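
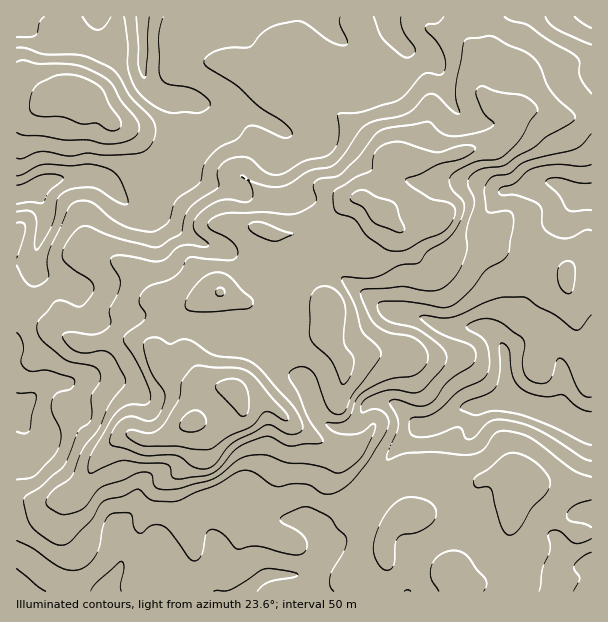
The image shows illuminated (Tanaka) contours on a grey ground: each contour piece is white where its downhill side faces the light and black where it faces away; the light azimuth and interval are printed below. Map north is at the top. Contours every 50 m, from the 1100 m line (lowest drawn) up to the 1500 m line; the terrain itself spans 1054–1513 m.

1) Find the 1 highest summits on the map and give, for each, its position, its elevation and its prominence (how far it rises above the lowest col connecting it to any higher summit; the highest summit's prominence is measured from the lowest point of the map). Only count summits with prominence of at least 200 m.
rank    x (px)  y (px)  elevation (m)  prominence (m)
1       236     389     1513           459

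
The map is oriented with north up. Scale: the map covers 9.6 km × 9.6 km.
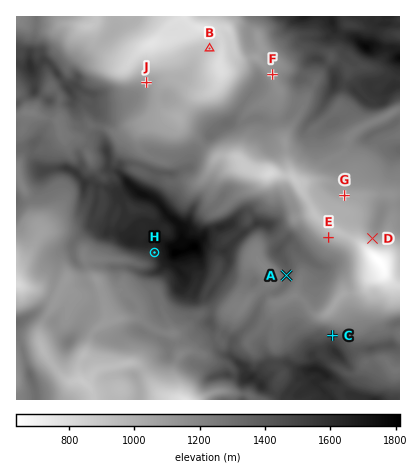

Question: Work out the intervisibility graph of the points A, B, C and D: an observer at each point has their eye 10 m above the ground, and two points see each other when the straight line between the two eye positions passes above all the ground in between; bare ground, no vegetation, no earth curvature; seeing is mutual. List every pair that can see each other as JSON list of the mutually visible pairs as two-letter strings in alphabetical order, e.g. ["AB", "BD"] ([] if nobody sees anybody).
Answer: ["AC", "CD"]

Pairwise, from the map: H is above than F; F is above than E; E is below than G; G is below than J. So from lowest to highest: E G J F H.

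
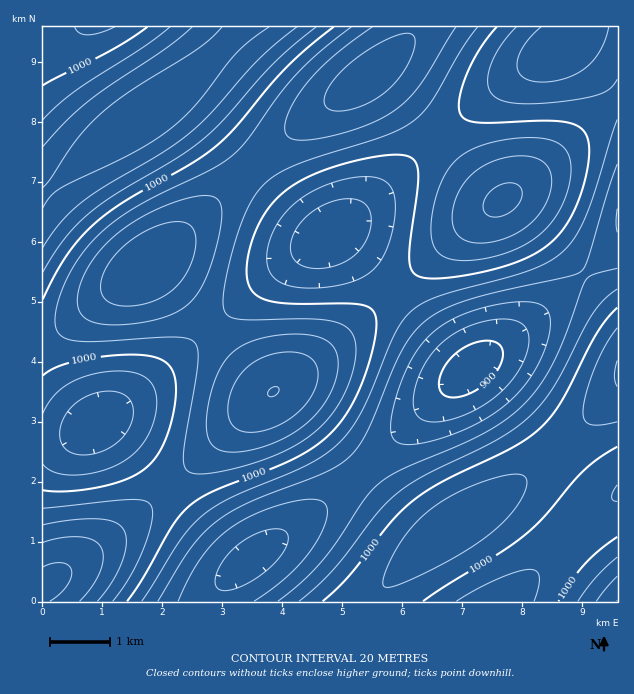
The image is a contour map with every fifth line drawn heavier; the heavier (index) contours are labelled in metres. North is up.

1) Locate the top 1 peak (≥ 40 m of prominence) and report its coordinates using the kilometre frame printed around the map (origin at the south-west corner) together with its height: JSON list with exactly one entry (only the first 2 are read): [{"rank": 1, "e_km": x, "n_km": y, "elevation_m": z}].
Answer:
[{"rank": 1, "e_km": 3.86, "n_km": 3.51, "elevation_m": 1080}]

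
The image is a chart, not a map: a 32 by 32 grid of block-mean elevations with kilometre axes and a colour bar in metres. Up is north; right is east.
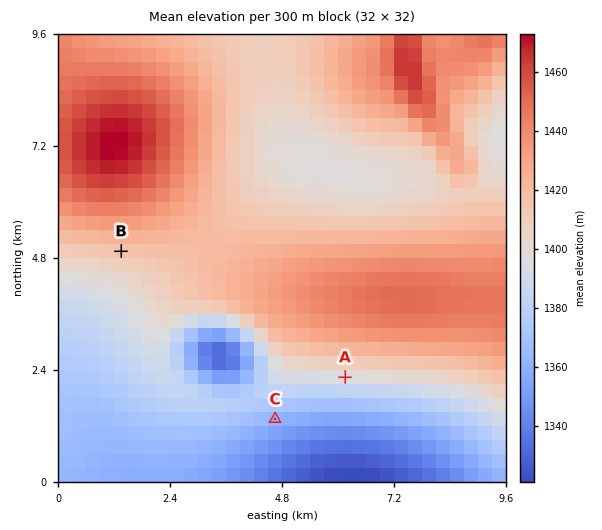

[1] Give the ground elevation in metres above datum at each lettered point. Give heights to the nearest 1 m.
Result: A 1396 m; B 1416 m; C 1362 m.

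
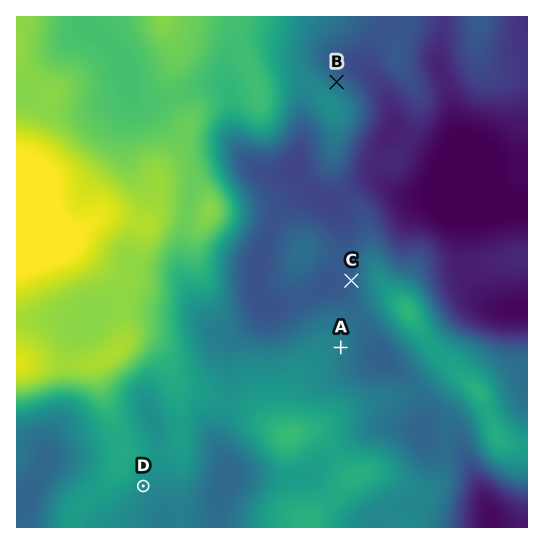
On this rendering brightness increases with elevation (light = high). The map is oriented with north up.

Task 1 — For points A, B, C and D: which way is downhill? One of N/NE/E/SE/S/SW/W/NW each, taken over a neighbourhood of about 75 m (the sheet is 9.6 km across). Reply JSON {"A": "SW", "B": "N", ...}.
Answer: {"A": "E", "B": "NE", "C": "W", "D": "SE"}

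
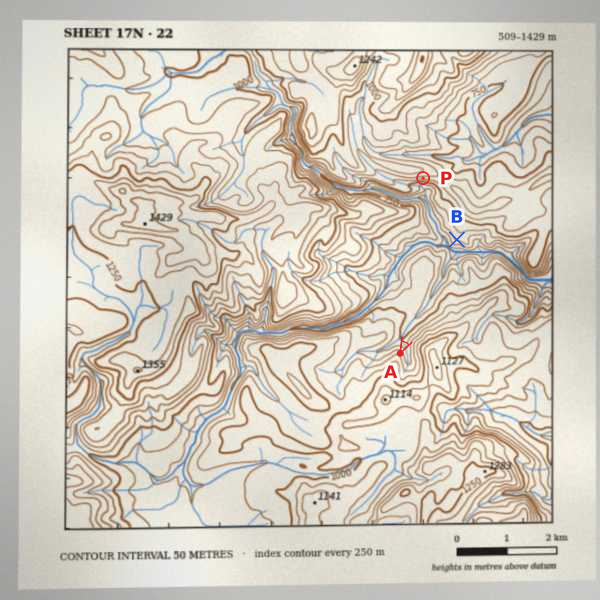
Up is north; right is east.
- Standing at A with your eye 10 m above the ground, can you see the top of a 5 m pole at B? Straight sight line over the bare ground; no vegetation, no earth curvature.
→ yes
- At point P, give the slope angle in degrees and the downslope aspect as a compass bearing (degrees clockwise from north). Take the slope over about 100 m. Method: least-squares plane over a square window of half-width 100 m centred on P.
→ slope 40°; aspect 180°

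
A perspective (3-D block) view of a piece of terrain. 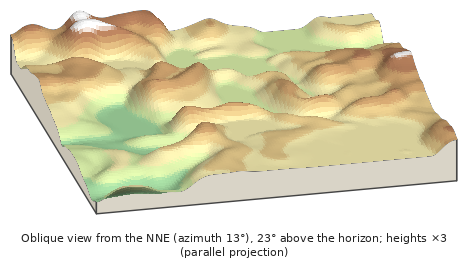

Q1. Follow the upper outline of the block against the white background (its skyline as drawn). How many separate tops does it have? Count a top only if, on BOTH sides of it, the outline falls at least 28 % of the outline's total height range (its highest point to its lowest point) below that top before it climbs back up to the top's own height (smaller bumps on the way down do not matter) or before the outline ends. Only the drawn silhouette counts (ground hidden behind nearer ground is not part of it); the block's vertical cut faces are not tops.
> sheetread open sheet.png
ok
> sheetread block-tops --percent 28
0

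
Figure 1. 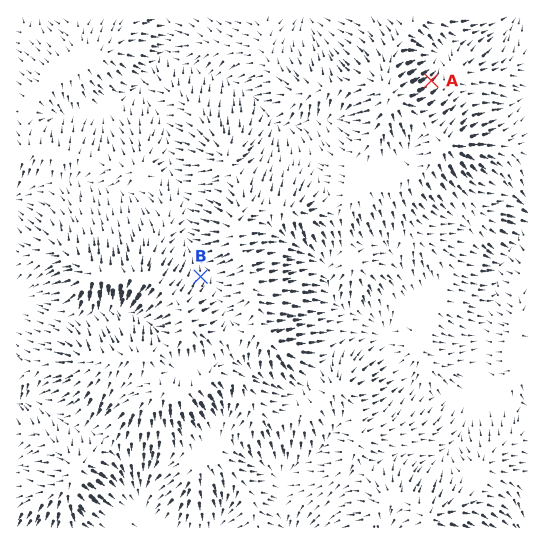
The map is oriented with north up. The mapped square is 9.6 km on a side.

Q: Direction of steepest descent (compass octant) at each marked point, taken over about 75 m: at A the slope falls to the NE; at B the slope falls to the N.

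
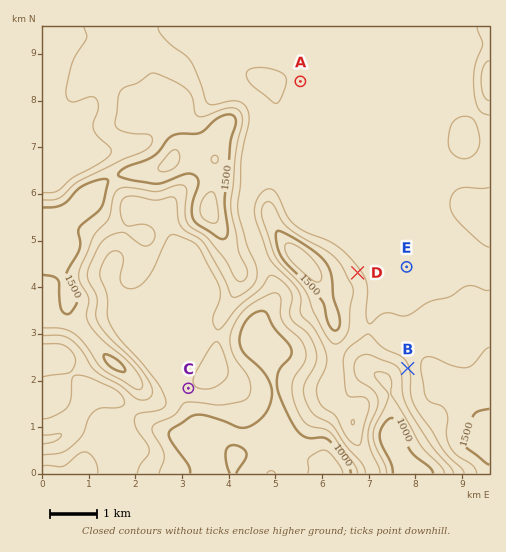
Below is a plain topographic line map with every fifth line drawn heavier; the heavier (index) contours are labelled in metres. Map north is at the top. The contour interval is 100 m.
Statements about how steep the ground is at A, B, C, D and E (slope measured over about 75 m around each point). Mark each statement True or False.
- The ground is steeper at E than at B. False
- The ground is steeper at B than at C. True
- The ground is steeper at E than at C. False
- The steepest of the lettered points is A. False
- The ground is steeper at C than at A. True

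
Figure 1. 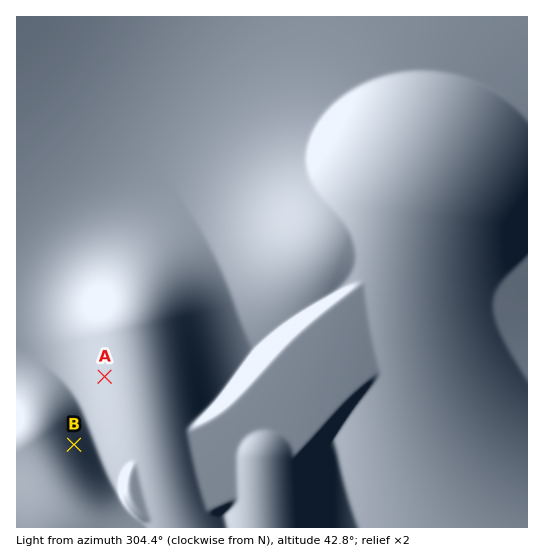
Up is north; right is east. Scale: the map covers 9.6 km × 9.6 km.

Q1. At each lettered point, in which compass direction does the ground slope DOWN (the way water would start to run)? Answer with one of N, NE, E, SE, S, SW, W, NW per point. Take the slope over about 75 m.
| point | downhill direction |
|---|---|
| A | W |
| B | NE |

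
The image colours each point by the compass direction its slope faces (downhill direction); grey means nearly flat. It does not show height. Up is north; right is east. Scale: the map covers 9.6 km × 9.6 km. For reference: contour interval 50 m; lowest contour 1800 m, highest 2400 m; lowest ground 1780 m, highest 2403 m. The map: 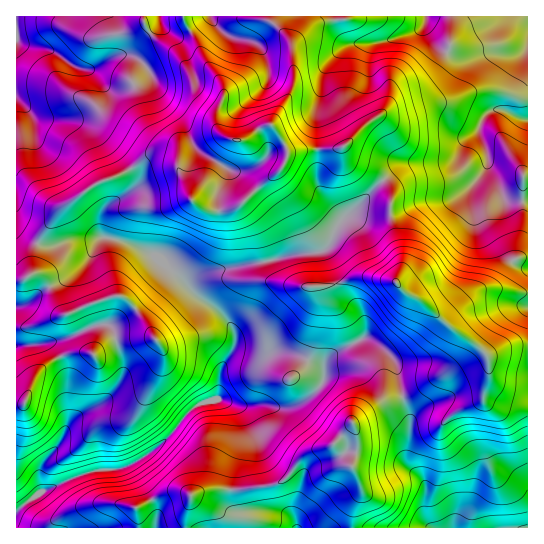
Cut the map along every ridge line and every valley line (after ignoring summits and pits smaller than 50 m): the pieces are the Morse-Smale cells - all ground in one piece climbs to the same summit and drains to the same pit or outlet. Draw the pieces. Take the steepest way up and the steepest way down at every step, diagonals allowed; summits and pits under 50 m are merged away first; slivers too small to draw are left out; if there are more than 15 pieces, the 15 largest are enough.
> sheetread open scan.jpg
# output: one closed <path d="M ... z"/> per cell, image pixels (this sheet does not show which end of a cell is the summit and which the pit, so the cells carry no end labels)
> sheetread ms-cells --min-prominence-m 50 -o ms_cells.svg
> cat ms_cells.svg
<path d="M161 21l-22 21-8 10-20 5-21 12-12-1-29-19-33-7 0 187 9 8 13 6 7-14 17-22 33-23 31-12 24-17 13 0 12 5 14 30 3 11 17 10 14 0 16-6 44-38 5-14-7-15-10-13-9 2-19 13-14-1-10-8-3-5 0-12 8-19-3-12-16-21-14-31-9 4-8 0-11-8z"/><path d="M383 181l-44 42-8 19-6 7-12 4-20 2-30 8-54 9-12 5-6 6 0 7 8 9 18 10 12 14 6 11 0 12-15 27-3 24 2 3 18 5 25-1 16 4 15-1 14-8 14-14 3-6 0-14 6-9 32-17 11 2 20 18 10 38 16-6 15-12 23-14 7-7 7-12-2-5-24-18-24-23-16-8-9-10 5-13 0-14-10-36 0-26z"/><path d="M106 237l-36 3-19 7-13-3-5 17 0 12 8 2 6 6 12 28 6 6 44-18 13-1 13 11 20 31-34-1-18 7-10 11-6-3-13 0-14 5 7 17 1 48-8 21-19 24-1 16 2 9 43-19 42-6 23-14 26-24 15-20 11-6 15-4 3-26 15-27 0-12-10-16-8-9-18-10-40-40-25-14z"/><path d="M335 16l-66 1 0 2 19 19 4 8 1 40-6 15-16 24 10 13 6 14 46-3 9-2 8 14 24 11 9 8 22-16 37-1 12-4 11-18 14-11 5-13 10-8 12 2 15 8 7 0-1-72-2 4-11 4-24-3-19 5-9 0-20-8-15-18-2-8-7 8-23 8-28 5-17 0-9-7-4-8z"/><path d="M342 147l-9 2-26 0-18 3-6 15-8 8-13 9-23 21-16 6-14 0-15-8-18-42-13-6-13 0-24 17-31 12-33 23-17 22-8 14 14 4 27-8 28-2 13 3 40 19 30 29 8-11 12-5 54-9 30-8 26-3 9-6 11-23 18-15 26-27-9-9-24-11z"/><path d="M501 109l-7 0-10 8-5 13-14 11-11 18-12 4-37 1-22 17 8 12 0 26 10 36 0 14-5 13 9 10 16 8 20 19 5 0 24-23 12-7 12-1 34 5 0-172z"/><path d="M367 339l-5 0-32 17-6 9 0 14-3 6-14 14-14 8-15 1-16-4-25 1-19-6-16 4-11 6-34 39-26 17 22 37 3 7 0 18 29 1 6-33 3-2 12-4 40 0 27-4 9-4 6-4 15-21 10-5 20-6 32-33 17-11 20-4-5-27-4-11-11-11z"/><path d="M470 340l-1 10-12 15-23 14-15 12-16 7 6 19 0 26-2 20 18 22 0 30 3 8 5 5 94 0 1-122-21-3-14-10-4-11-1-24-3-6z"/><path d="M353 423l-2 4-18 18-20 6-10 5-15 21-11 7-31 5-40 0-15 6-6 23 0 9 166 1 2-19 8-16-4-18-5-8 5-18 0-12z"/><path d="M269 16l-60 0-18 14 14 32 19 28-1 9-7 15 0 12 7 10 10 4 10 0 19-13 8-2 17-24 6-15 0-25-2-19-22-23z"/><path d="M402 397l-25 7-24 18 4 15 0 12-5 18 5 8 4 18-8 16 0 19 79-1-4-4-3-8 0-30-18-22 2-20 0-26z"/><path d="M130 465l-12 4-15 0-18 4-44 19-25 21 0 14 139 1 1-19-3-7z"/><path d="M38 273l-5 0-11 7-6 1 1 64 30-2 9 6 3 7 15-4 13 0 6 3 10-11 11-5 39-2-18-30-13-11-13 1-44 18-6-6-12-28z"/><path d="M494 288l-19 4-29 27-5 0 44 34 4 14 0 15 4 11 14 10 20 2 1-111z"/><path d="M183 16l-166 0-1 25 9 4 24 4 29 19 12 1 21-12 20-5 8-10 22-21 2 6 11 8 8 0 5-3 2-3z"/>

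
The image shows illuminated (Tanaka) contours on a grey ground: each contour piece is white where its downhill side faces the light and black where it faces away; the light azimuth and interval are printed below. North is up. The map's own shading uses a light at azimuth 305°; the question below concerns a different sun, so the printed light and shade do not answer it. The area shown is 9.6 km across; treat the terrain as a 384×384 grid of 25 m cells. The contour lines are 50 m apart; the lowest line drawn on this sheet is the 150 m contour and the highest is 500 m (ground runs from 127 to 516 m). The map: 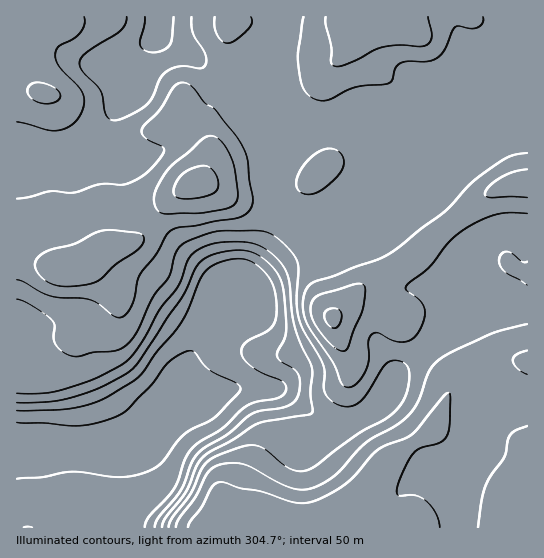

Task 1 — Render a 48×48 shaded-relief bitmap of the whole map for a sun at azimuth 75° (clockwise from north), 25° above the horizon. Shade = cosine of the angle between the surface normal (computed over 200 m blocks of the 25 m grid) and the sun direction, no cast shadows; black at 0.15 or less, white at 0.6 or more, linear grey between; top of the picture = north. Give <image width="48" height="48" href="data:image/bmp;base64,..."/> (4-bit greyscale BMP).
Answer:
<image width="48" height="48" href="data:image/bmp;base64,Qk32BAAAAAAAAHYAAAAoAAAAMAAAADAAAAABAAQAAAAAAIAEAAATCwAAEwsAABAAAAAAAAAAAAAAABEREQAiIiIAMzMzAERERABVVVUAZmZmAHd3dwCIiIgAmZmZAKqqqgC7u7sAzMzMAN3d3QDu7u4A////AJmqqqqphjADeZmZmYiZmZmZmJq6qZh3iJqpmZqqmFIBWJmZmZmZmZmamZqqmZh3iKqZmZqqqYUQFYmpmaupiImqqZqqmZh3iKqZmaqqqpcwAnmqq8y5h3iaqpmZmZiIiaqZmqqqqZhQAWqrzNyph2eKqqmZmZmImZmZmqqqmZhiAWm7zMuph2Z4qqmZmZmZmZmZmZmZmZh0EmirzLqZh2ZnmqqZmZmZmZmZmZmZmZh2VFeJqqmqmHZniamZmZmZmZmZmZmZmZmHd2VnmpmqqYd3eJmZqZmZmYiIiJmZmZmYiHVGiZqqqYiHd3eJqpmZmXd3iJmaqpmZmYZViZmZh3iZdmZ5qpmZmWZ3iJmqqqmZmYdniZhmVnmqh1VompmZmXd4mZqquqqZmYiIiYUzRXm7mFRXmpmZmYiJmZqru7qpmIiHd2UyNGnMqGRXiZmZmZmZmZqrvMupiHd2ZmVDM1nNuGVXiZmZmZmIiZmqzdyph3d2ZmZTElnNuHd3iJmZmYiIiZmazuy6mHd3d3ZSAnvcqIiIiImJmYiImZiJzu3LmIiIiGUgA53Kh5qpmYiJmZiImYd5vu7LuYiZmFIABr3KiJu6mZmZmYiImHd5ve7cypmZlzAAKL3KiKu6mZmZmYd3iHZ5ve3d25mZliAAWbzLqau6qZmZmGZmd3eJvN3e7KmZhRACeavMqqu6mZmZiFVWeImavMzf/amZhAAFiZq7uqqqmZmYiFVWiZqru7vf/bmYYwA3mYiaqqqqmZmHiWZomqqru7ze7bmGMRJYmYiZmZq7qZh4mYiJmZmqq8zdy6h1MjV4mZmZiIm7qZiImoiJmYmaq83LqphlRFeImaqZh3irupmJqomZmImaq8y6mYd3d3iJmamZmHeKqqmZmZmqqZmqqZqYiIiJmZmZmZmZmYd4mqqZmZqqqpqql3eHeIibupmZmZmZmZmHeJmZiJmaqZqph1VniJrNy5iJmZmZmZmYd3iIh5maqZmqh2Vnmazu2od4qqmZmZmYh2eIiJmaqZmZmGVXmr3u2odoq7qZmZmZmHZ4iZmaqpmZmHVXmr3uypdnm8upmZmZqYd3iZmaqZmZmHZmeb3uyph3isypmZmZmZiIiYiZmZmZh3d3eL3tupmIisupmZmZmZmYmYiJmqqYd3eIeL3cuZmZmqqZmZmZmZmZmYeImruod3eKqb3LqZmZmZmZmZmZmZmZmXeJq8y5h2Z6u7y6mZmYiZmZmZmZmZmZmXeJrN3KmGVqy7u5mZmHiaqZiJmZmZmZmYiavd3LmGVpy6upmZh3iaqYiJqpmZmZmImr3u26mHZpy5qpmYdniZmYmaupmZmZiJq83typmYeKuompmYdmeJmaq6qZmZmZmJq83cupmZiZmHiZmYdmeJmqupiaqZmZmau7u7qqqqmIdmiqmYdmeJmaqYebupmZmau6qrqquqmGZWeqqYdmd4mZiIisypmZmKu5mqqry6l1VWebupdmZ4mYiJrNypqqmKupmqqr3Kl1VWebu5hlZ5mIiavduYq6mA=="/>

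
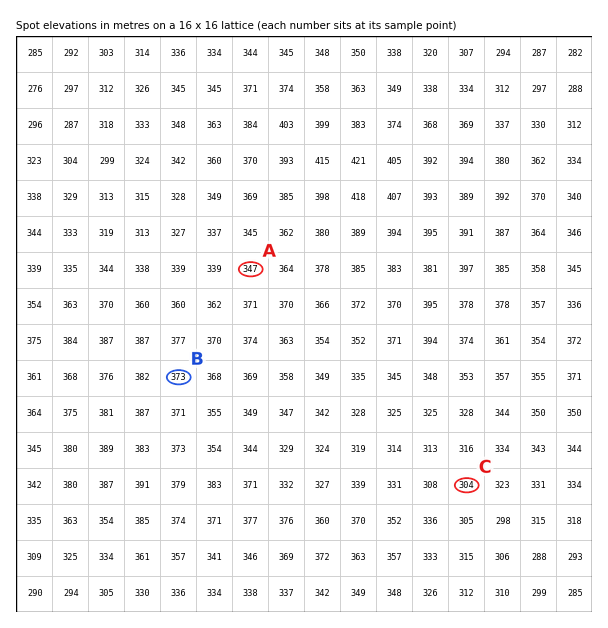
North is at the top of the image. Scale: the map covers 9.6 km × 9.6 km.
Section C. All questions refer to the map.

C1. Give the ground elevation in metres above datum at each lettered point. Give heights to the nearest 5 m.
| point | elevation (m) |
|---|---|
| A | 345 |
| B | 375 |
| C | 305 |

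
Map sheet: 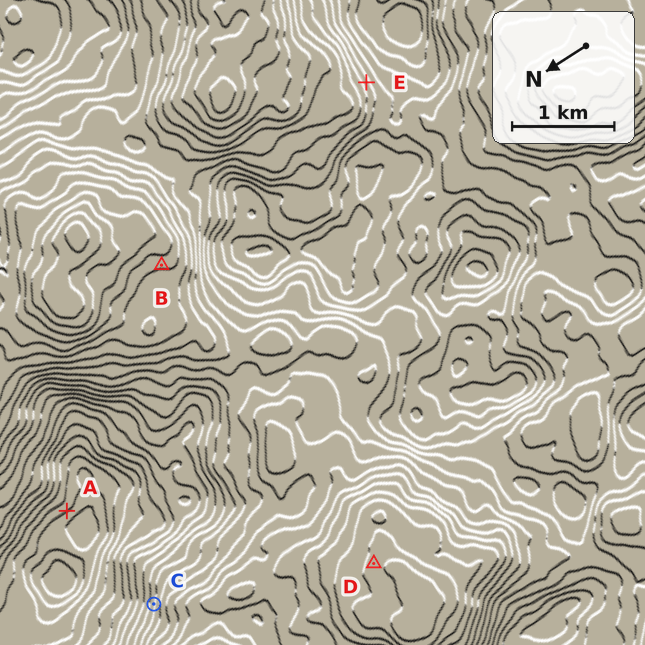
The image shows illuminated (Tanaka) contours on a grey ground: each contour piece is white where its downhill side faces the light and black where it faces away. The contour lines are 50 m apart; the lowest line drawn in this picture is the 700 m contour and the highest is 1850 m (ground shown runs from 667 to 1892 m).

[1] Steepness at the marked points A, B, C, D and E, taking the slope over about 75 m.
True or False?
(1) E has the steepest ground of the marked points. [False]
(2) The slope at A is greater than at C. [False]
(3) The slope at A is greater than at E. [False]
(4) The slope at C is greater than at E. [True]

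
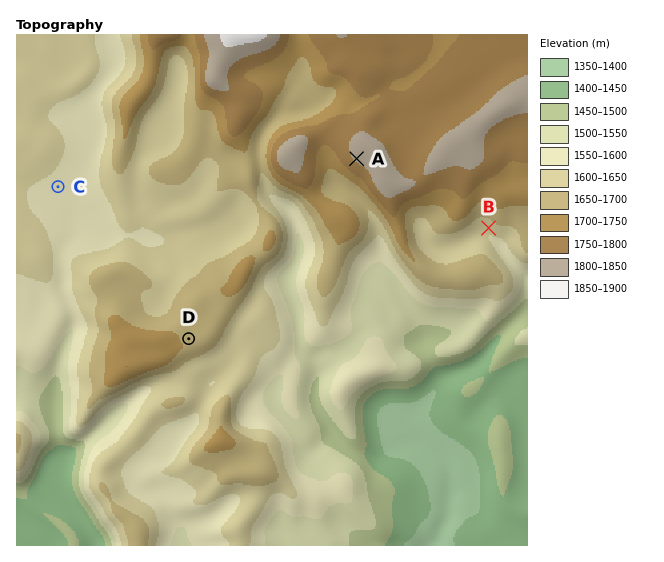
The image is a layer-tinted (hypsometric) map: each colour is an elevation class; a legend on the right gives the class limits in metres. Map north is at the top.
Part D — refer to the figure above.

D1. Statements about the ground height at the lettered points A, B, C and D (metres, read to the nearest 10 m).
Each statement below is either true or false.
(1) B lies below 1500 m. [false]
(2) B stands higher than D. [false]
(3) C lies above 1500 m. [true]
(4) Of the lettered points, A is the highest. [true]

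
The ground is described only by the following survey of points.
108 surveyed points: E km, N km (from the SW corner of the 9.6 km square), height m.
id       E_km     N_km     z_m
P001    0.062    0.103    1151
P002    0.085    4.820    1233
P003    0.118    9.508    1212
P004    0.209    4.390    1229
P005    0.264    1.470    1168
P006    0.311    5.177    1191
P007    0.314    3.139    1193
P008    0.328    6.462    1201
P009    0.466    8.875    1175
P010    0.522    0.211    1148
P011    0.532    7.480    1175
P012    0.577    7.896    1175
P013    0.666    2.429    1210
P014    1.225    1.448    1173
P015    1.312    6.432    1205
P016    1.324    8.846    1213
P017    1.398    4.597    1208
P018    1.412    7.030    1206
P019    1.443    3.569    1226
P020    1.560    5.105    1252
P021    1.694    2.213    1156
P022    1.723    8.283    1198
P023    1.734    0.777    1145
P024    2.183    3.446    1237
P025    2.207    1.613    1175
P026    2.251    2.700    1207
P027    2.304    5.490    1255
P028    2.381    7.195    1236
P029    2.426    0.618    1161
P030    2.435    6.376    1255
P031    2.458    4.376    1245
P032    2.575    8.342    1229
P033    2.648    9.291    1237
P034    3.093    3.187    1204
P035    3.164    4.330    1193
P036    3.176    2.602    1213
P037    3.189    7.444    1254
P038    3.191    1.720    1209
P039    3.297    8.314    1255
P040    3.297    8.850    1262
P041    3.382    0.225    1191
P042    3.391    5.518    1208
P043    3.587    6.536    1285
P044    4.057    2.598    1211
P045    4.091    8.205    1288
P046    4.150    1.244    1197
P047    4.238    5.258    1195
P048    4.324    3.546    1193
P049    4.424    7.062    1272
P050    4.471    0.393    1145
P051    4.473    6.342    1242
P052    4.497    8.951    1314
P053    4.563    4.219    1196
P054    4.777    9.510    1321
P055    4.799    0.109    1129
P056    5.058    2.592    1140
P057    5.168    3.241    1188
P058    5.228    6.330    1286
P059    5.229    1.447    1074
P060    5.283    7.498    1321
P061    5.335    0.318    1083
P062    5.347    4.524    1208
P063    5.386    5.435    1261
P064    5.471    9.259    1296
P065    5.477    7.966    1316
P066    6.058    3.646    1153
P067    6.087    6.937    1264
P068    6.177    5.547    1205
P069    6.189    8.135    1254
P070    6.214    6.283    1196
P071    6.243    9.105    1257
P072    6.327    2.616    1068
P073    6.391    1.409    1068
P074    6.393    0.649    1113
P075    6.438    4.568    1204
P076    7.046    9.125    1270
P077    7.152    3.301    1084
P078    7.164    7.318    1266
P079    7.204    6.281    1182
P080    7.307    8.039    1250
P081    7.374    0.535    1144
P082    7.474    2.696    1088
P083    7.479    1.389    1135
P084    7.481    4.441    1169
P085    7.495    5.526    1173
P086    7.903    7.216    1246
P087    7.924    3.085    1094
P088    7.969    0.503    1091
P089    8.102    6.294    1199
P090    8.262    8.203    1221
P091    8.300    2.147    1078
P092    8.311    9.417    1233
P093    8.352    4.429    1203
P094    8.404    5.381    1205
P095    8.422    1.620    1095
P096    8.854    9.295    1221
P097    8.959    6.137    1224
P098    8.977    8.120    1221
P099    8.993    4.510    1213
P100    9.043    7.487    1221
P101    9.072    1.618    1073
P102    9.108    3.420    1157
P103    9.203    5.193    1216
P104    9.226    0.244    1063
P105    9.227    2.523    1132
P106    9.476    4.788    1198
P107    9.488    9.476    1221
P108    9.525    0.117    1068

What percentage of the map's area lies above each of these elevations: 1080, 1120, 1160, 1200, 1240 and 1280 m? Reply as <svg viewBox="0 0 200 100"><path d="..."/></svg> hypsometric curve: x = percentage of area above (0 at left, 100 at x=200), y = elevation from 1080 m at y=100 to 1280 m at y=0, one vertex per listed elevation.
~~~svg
<svg viewBox="0 0 200 100"><path d="M187 100l-15-20-19-20-52-20-56-20-32-20"/></svg>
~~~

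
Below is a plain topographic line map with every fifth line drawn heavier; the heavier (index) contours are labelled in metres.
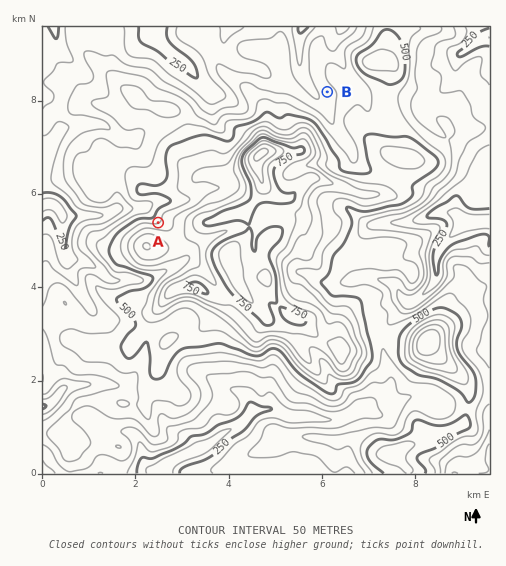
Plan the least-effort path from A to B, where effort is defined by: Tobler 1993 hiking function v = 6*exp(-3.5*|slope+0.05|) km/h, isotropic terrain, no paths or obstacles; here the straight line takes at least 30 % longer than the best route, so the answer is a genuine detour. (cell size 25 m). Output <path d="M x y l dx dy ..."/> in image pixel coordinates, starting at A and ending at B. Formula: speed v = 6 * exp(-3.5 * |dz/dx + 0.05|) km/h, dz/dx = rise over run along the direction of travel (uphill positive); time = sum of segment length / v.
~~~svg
<path d="M158 223l2-4 0-2 3-5 1-1 12-6 2-2 2-5 0-9 11-21 6-6 21-11 4 0 7-3 6-6 4-7 0-1 2-5 1-1 14-7 9-9 5-3 4 0 11-5 34 0 4-3 4-9"/>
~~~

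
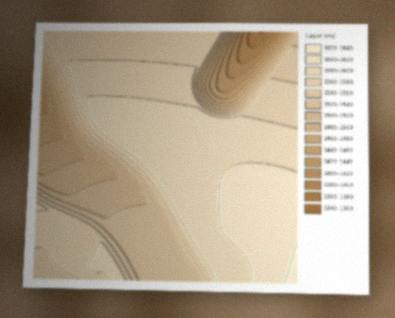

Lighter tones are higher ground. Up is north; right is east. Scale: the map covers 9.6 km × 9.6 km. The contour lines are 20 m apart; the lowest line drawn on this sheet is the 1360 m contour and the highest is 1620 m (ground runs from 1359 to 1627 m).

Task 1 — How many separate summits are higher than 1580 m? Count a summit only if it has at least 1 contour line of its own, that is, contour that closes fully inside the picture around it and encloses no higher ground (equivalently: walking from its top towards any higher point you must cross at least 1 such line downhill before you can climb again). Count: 0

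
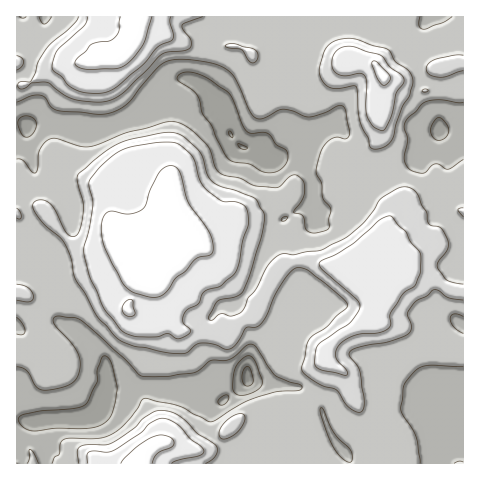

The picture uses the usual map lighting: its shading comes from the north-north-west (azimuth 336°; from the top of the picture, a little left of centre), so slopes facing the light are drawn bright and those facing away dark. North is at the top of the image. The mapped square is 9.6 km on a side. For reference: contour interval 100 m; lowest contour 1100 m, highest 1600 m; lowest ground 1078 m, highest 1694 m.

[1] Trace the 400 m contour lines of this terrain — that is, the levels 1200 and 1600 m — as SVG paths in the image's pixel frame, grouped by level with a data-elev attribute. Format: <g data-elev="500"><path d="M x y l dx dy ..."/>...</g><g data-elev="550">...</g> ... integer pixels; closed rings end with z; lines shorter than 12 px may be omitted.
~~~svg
<g data-elev="1200"><path d="M32 431l-6-2-5-4-3-5 1-3 5-3 15-3 34-2 12-4 3-3 9-20 0-12 5-12 3-2 4 2 4 9 4 22-4 23-7 9-7 5-9 2-35 0z"/><path d="M221 405l-3-2 1-4 5-4 4 0 1 3-2 4-3 2z"/><path d="M237 395l-3-3-1-4 2-18 7-11 4-3 4 0 6 7 6 16 0 5-3 5-7 4-9 2z"/><path d="M264 172l-13-7-17-3-7-4-10-19-6-14-9-12-4-17-6-6-14-9-1-3 2-3 8-3 11 2 10 4 19 13 5 7 10 25 4 8 5 2 16 0 10 12 9 5 2 9-5 8-9 5z"/><path d="M438 140l-5-3-2-7 3-9 5-4 7 6 3 8-4 7z"/><path d="M25 137l-4-5-3-9 2-5 7-2 7 3 2 6-4 10-4 2z"/></g><g data-elev="1600"><path d="M152 463l2-5 4-5 15-7 1-5-3-3-10-3-11 3-15 10-14 15"/><path d="M128 316l4 0 3-2-2-13-2-2-6 3-3 6 2 6z"/><path d="M148 297l9 0 7-3 4-4 7-11 11-8 9-12 5-2 10-2 3-4 0-8-3-9-21-31-9-30-3-5-4-2-7 1-7 6-9 17-4 14-3 5-6 3-8 2-20-2-4 3-3 7 0 12 2 12 18 37 10 9z"/><path d="M384 85l6-4 0-5-13-14-4-1-1 3 5 13 4 6z"/><path d="M120 17l-1 14-3 5-7 5-11 1-7 3-15 15-1 3 1 3 6 2 9 2 25-1 9-4 9-8 9-12 9-28"/></g>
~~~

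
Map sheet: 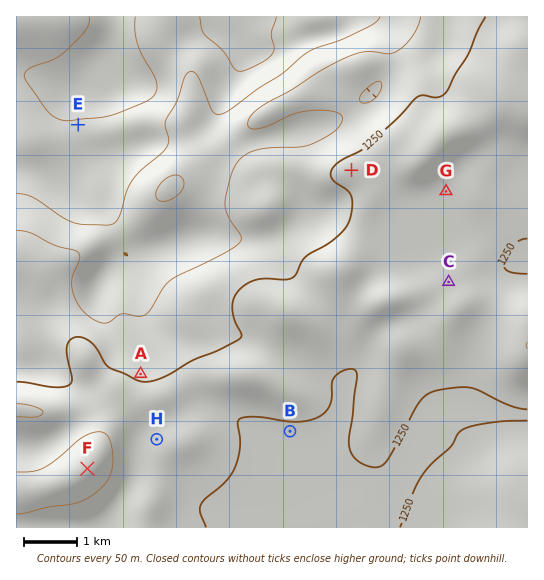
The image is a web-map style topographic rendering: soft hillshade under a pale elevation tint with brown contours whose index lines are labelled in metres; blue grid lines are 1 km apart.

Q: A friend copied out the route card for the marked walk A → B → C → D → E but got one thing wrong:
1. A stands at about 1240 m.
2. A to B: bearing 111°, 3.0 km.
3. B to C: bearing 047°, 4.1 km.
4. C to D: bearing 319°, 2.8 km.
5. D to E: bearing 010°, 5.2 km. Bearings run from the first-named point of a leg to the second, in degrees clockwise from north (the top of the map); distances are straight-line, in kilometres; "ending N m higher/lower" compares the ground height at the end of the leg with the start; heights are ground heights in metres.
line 5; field bearing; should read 279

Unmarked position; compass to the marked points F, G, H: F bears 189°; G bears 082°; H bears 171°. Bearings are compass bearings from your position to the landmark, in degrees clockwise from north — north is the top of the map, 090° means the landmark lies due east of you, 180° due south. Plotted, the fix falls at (124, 236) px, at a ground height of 1160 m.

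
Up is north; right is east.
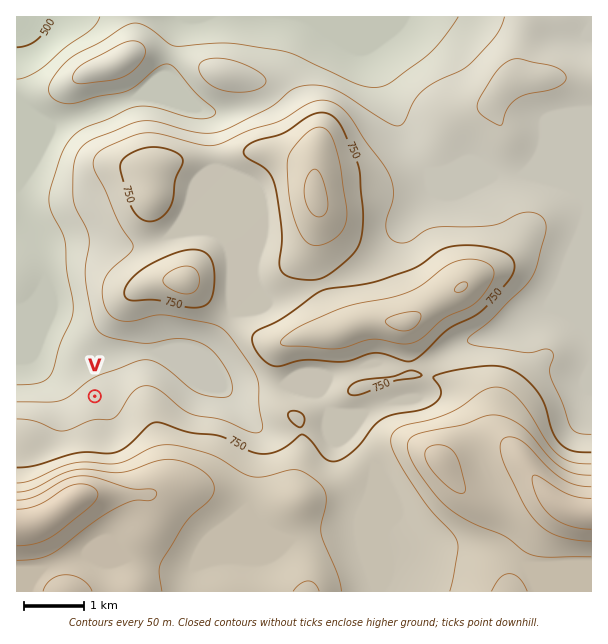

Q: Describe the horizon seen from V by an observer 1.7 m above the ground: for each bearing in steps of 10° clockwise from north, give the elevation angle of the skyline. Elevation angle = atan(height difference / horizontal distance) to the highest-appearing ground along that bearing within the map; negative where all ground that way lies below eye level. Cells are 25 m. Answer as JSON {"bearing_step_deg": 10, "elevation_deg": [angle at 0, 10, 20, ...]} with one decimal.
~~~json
{"bearing_step_deg": 10, "elevation_deg": [0.4, 1.7, 2.6, 3.1, 3.3, 2.1, 1.2, 1.8, 1.9, 2.9, 3.6, 3.9, 4.2, 6.0, 7.1, 7.5, 7.9, 8.8, 10.1, 10.6, 9.2, 7.5, 4.4, 2.2, 2.1, 1.4, -0.0, -2.0, -3.5, -4.1, -3.9, -3.4, -2.9, -2.2, -1.7, -0.9]}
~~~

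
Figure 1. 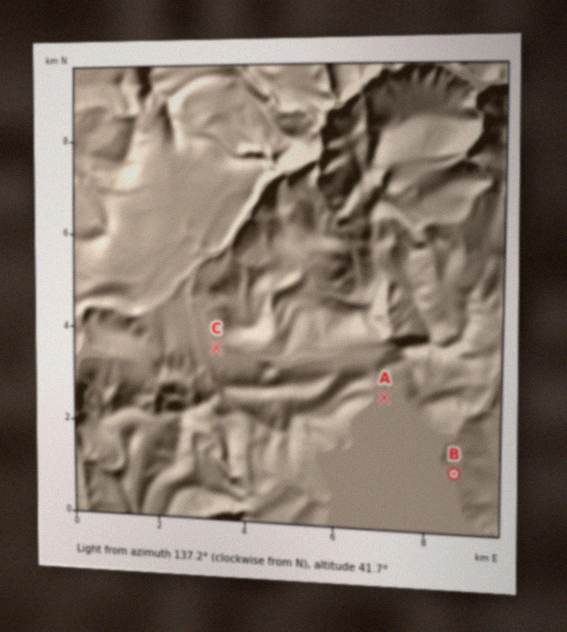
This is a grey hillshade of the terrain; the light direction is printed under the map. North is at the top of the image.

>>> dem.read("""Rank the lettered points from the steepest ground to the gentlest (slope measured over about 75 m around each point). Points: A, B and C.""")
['B', 'C', 'A']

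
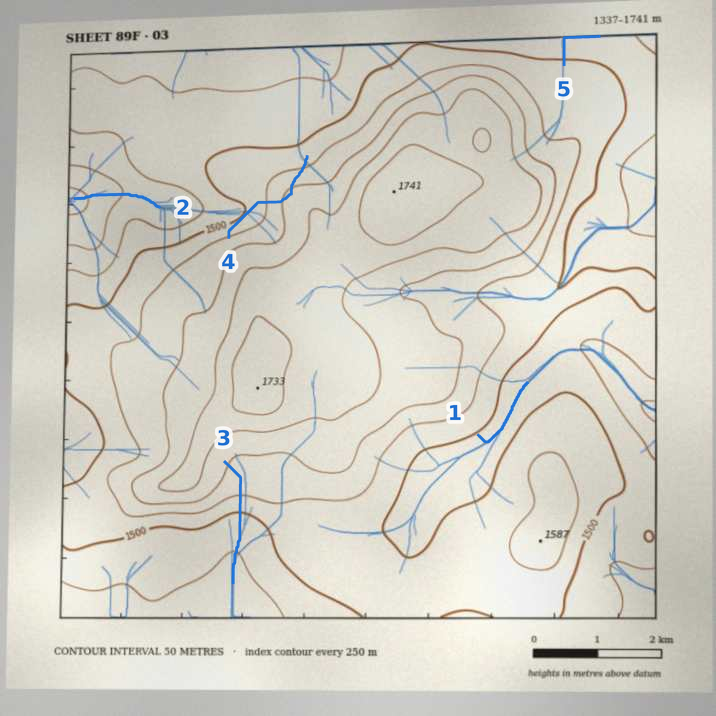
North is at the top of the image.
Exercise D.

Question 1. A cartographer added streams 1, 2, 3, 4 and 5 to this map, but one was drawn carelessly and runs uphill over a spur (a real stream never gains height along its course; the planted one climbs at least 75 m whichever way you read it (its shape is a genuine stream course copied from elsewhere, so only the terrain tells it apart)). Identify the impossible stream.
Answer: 4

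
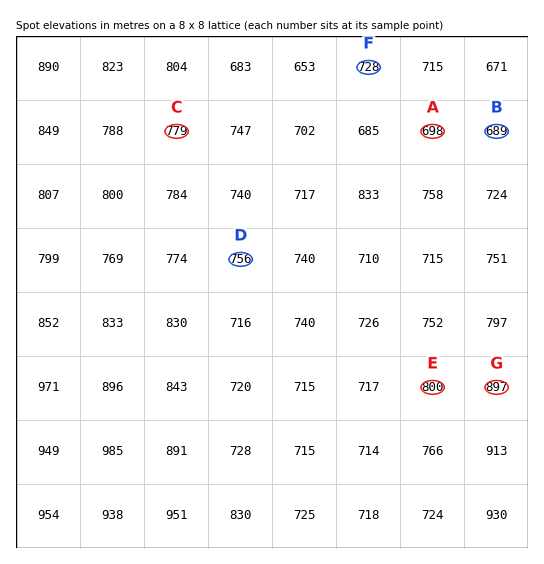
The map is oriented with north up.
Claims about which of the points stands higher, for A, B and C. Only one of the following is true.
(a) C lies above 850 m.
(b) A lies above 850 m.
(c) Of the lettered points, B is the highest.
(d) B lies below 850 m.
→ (d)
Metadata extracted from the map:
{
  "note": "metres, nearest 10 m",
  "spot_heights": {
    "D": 760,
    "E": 800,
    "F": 730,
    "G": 900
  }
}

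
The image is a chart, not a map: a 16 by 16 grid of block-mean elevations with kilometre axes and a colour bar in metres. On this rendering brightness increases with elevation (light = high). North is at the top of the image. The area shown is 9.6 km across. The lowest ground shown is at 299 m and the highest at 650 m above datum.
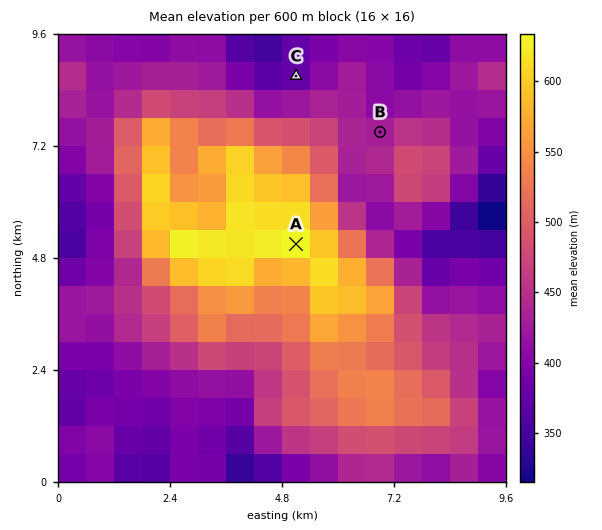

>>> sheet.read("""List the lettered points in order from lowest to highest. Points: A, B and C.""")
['C', 'B', 'A']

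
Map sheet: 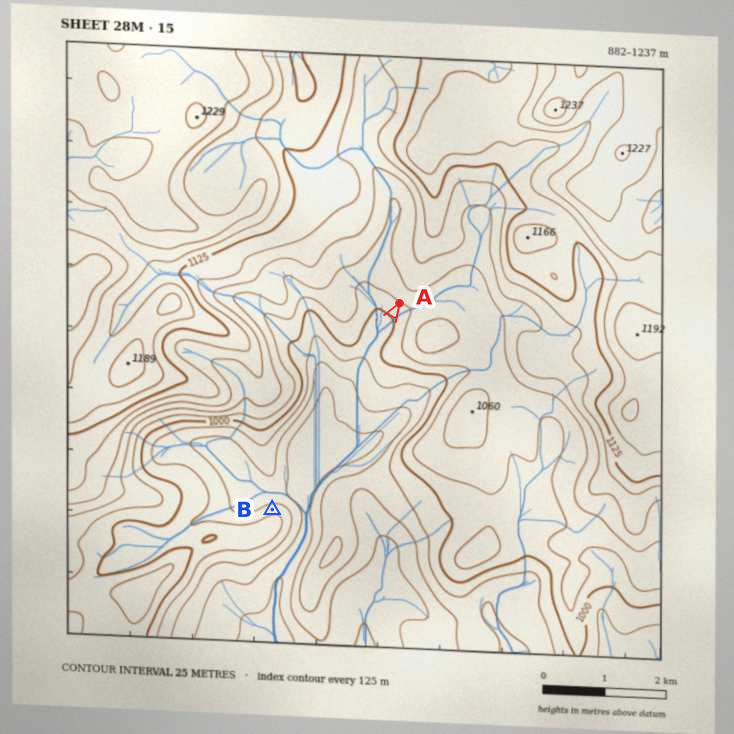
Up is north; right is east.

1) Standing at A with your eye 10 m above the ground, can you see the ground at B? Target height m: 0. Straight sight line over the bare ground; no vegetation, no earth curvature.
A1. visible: true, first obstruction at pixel None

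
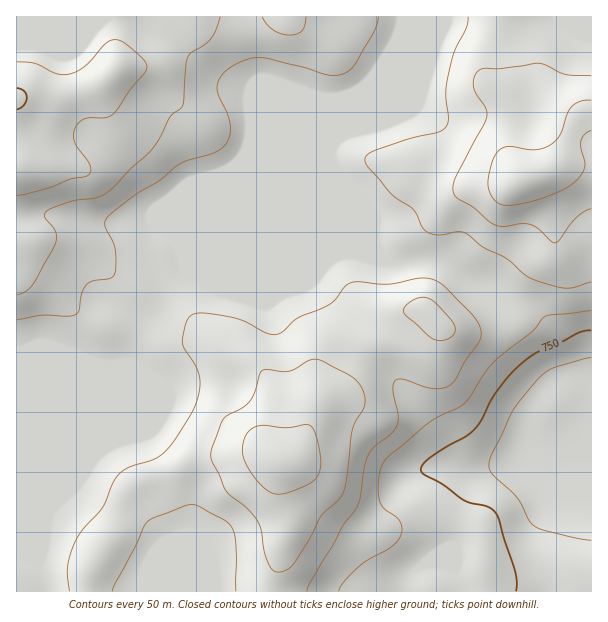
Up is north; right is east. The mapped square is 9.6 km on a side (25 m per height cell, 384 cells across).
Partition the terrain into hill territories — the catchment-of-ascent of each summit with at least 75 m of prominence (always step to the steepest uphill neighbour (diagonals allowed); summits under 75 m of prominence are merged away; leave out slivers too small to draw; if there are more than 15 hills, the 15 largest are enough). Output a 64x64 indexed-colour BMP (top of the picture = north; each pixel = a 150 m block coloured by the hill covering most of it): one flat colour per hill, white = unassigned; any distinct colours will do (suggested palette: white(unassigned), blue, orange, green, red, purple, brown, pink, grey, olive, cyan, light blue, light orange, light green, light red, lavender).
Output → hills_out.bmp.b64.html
<image width="64" height="64" href="data:image/bmp;base64,Qk12CAAAAAAAAHYAAAAoAAAAQAAAAEAAAAABAAQAAAAAAAAIAAATCwAAEwsAABAAAAAAAAAA////ALR3HwAOf/8ALKAsACgn1gC9Z5QAS1aMAMJ34wB/f38AIr28AM++FwDox64AeLv/AIrfmACWmP8A1bDFABESIiIiIiIiIiIiIiIiIiIiIiIiIiERERERERERERERERIiIiIiIiIiIiIiIiIiIiIiIiIiIhEREREREREREREREiIiIiIiIiIiIiIiIiIiIiIiIiIiERERERERERERERESIiIiIiIiIiIiIiIiIiIiIiIiIiIiERERERERERERERIiIiIiIiIiIiIiIiIiIiIiIiIiIiIhEREREREREREREiIiIiIiIiIiIiIiIiIiIiIiIiIiIiIhERERERERERESIiIiIiIiIiIiIiIiIiIiIiIiIiIiIiERERERERERERIiIiIiIiIiIiIiIiIiIiIiIiIiIiIiIRERERERERERESIiIiIiIiIiIiIiIiIiIiIiIiIiIiIiERERERERERERIiIiIiIiIiIiIiIiIiIiIiIiIiIiIiIRERERERERERESIiIiIiIiIiIiIiIiIiIiIiIiIiIiIiEREREREREREREiIiIiIiIiIiIiIiIiIiIiIiIiIiIiIRERERERERERERIiIiIiIiIiIiIiIiIiIiIiIiIiIiIhERERERERERERESIiIiIiIiIiIiIiIiIiIiIiIiIiIiIhERERERERERERIiIiIiIiIiIiIiIiIiIiIiIiIiIiIiIiERERERERERESIiIiIiIiIiIiIiIiIiIiIiIiIiIiIiIhERERERERERIiIiIiIiIiIiIiIiIiIiIiIiIiIiIiIiERERERERERESIiIiIiIiIiIiIiIiIiIiIiIiIiIiIiIRERERERERERIiIiIiIiIiIiIiIiIiIiIiIiIiIiIiIhEREREREREREiIiIiIiIiIiIiIiIiIiIiIiIiIiIiIiERERERERERERIiIiIiIiIiIiIiIiIiIiIiIiIiIiIiIhEREREREREREiIiIiIiIiIiIiIiIiIiIiIiIiIiIiIiERERERERERERIiIiIiIiIiIiIiIiIiIiIiIiIiIiIiIhERMREREREREiIiIiIiIiIiIiIiIiIiIiIiIiIiIiIiIiMxERERERESIiIiIiIiIiIiIiIiIiIiIiIiIiIiIiIiMzEREREREREiIiIiIiIiIiIiIiIiIiIiIiIiIiIiIiIzMRERERERESIiIiIiIiIiIiIiIiIiIiIiIiIiIiIiIjMxERERERERIiIiIiIiIiIiIiIiIiIiIiIiIiIiIiIjMzERERERERESIiIiIiIiIiIiIiIiIiIiIiIiIiIiIiMzMRERERERERIiIiIiIiIiIiIiIiIiIiIiIiIiIiIiMzMxERERERERESIiIiIiIiIiIiIiIiIiIiIiIiIiIiMzMzEREREREREREiIiIiIiIiIiIiIiIiIiIiIiIiIiMzMzMRERERERERERIiIiIiIiIiIiIiIiIiIiIiIiIjMzMzMxEREREREREREiIiIiIiIiIiIiIiIiIiIiIiIzMzMzMzERERERERERERIiIiIiIiIiIiIiIiIiIiIiMzMzMzMzMRERERERERERESIiIiIiIiIiIiIiIiIiIjMzMzMzMzMxERERERERERERESIiIiIiIiIiIiIiIiIzMzMzMzMzMzERERERERERERERERERERERERERETMzMzMzMzMzMzMzMRERERERERERERERERERERERERETMzMzMzMzMzMzMzMxERERERERERERERERERERERERETMzMzMzMzMzMzMzMzERERERERERERERERERERERERETMzMzMzMzMzMzMzMzMRERERERERERERERERERERERERMzMzMzMzMzMzMzMzMxERERERERERERERERERERERERMzMzMzMzMzMzMzMzMzEREREREREREREREREREREREREzMzMzMzMzMzMzMzMzMREREREREREREREREREREREREzMzMzMzMzMzMzMzMzMxERERERERERERERERERERERETMzMzMzMzMzMzMzMzMzERERERERERERERERERERERERMzMzMzMzMzMzMzMzMzMRERERERERERERERERERERERMzMzMzMzMzMzMzMzMzMxEREREREREREREREREREREREzMzMzMzMzMzMzMzMzMzERERERERERERERERERERERETMzMzMzMzMzMzMzMzMzMREREREREREREREREREREREREzMzMzMzMzMzMzMzMzMxEREREREREREREREREREREREREzMzMzMzMzMzMzMzMzERERERERERERERERERERERERERMzMzMzMzMzMzMzMzMREREREREREREREREREREREREREzMzMzMzMzMzMzMzMxERERERERERERERERERERERERERMzMzMzMzMzMzMzMzEREREREREREREREREREREREREREzMzMzMzMzMzMzMzMRERERERERERERERERERERERERETMzMzMzMzMzMzMzMxEREREREREREREREREREREREREREzMzMzMzMzMzMzMzERERERERERERERERERERERERERETMzMzMzMzMzMzMzMREREREREREREREREREREREREREREzMzMzMzMzMzMzMxERERERERERERERERERERERERERETMzMzMzMzMzMzMzERERERERERERERERERERERERERERMzMzMzMzMzMzMzMRERERERERERERERERERERERERERETMzMzMzMzMzMzMxERERERERERERERERERERERERERERMzMzMzMzMzMzMz"/>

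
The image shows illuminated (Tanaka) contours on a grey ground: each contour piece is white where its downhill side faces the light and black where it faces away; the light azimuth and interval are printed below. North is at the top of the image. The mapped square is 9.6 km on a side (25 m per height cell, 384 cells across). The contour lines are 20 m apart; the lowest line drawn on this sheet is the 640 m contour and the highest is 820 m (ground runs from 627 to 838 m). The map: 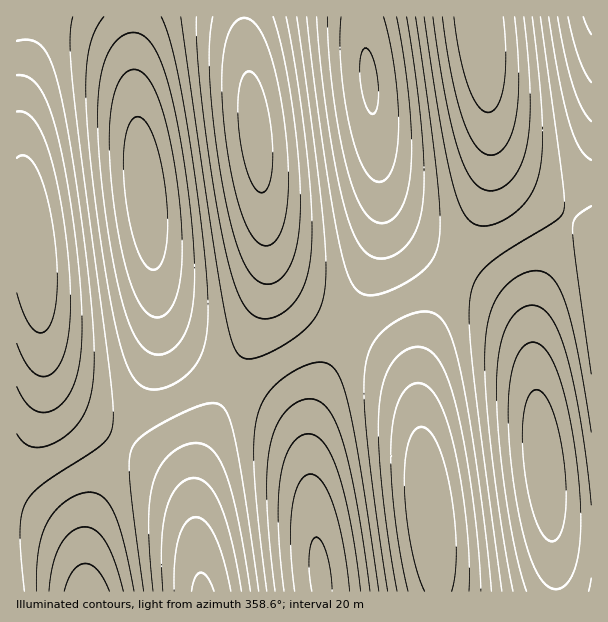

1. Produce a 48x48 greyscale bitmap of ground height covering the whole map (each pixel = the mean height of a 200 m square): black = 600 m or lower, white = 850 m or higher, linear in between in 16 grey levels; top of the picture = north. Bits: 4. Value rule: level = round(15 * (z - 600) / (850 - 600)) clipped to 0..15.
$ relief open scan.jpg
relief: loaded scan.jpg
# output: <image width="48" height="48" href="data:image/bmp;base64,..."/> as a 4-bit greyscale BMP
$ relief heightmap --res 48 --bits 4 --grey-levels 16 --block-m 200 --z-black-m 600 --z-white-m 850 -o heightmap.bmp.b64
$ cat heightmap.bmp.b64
<image width="48" height="48" href="data:image/bmp;base64,Qk32BAAAAAAAAHYAAAAoAAAAMAAAADAAAAABAAQAAAAAAIAEAAATCwAAEwsAABAAAAAAAAAAAAAAABEREQAiIiIAMzMzAERERABVVVUAZmZmAHd3dwCIiIgAmZmZAKqqqgC7u7sAzMzMAN3d3QDu7u4A////AJdlVEVnirzd3LqGQyIzVom8zMupdlRERYdmVVVnirzd3LmGQyIzVoq83cuodkQzRId2VVVnmrzd3Ll2QyI0V4q83cuodUMzNIh2VVZ4mrzdzKl2QyI0V4q83cuoZUMzNIh2ZmZ4mrzMy6l1QyI0V5rN3cuoZTMjNIh3ZmZ4mrzMy6h1QzM0Z5vN3cuYZDIiNIh3dnd4mrzMu5h1QzM1aJvN3cuXZDIiNIiHd3eImrvLuph1QzNFaJvN3cuXVDIiNJiIh3eImqu7uphlRDNFaKvN3cqXVDIiNJmYiIiImqu7qphlRERFeKvN3LqHUyIiNJmZiIiImaqqqZhlVERWeKvN3LqGUyIiNZmZmYiImZqqqYd2VERWeavMzLqGUyIiNaqqmZiImZmqmYd2VVVWeavMzLmGQyIiRaqqqZmIiJmZmYd2VVVniavMy6mGQyIjRau6qpmIiImZmIh2ZVZniau8y6l2QyIjRru7qpmIiIiIiIh3ZmZniau7u6l2QyIjRru7upmId3iIiIh3dmZ3iaq7uph2QzIzVrzMuqmHd3eIiIiHd3d3iaq7uph1QzM0VszMu6mHd3d4iIiId3d4iZqqqph1RDM0V8zcy6mHZmZ3iIiIiHd4iZqqqZh2VDNEV83cy6h3ZmZ3iJmZiIiIiJmamYh2VERFZ93dy6h2ZVZniJmZmIiIiImZmYd2VERFZ93dy5h2VVVniJmZmYiIiIiZmId2VURVZ97ty5h2VVVniZqqqZiIiIiIiId2VVVWaN7ty5hlVEVniZqqqpiId3iIiId2ZVVWeO7ty5dlREVniaq7qpmHd3d4iId3ZmVmeO7typdlREVniau7upmHd3d3eId3dmZmeO7typdUQ0Rniau7uqmHdmZ3d4h3d2ZneO7tyodUM0RnirvMu6mHZmZnd4iId3d3eO7tyoZUM0RnmrzMy6mHZVVmd4iIiHd3eO7tuoZUM0RnmrzMy6l2ZVVWd4iIiId3d+7tuYZTM0Vnm8zdy6h2VVVWd4iZmIh3d+7cuXZDM0Vom83dy6h2VERWd4mZmYiHd+7cuXZDM0Voq83dy6h1VERWd4maqZiHd+3cqXVDM0Voq83dy6hlRERVeJmqqpiHd93bqHVDM0V4rN3ty5hlQzRFeJqqqpmHdt3LqHVDM0V5rN7ty5dlQzNFeJq7uqmHZt3LqHVDNEZ5vN7ty5dkMzNFeJq7uqmHZtzLmGVENFZ5vN7typdUMzNGeKu8u6mHZcy6mGVERFaJvN7typdUMjNGeavMy6mHZcy6mGVERFaKvN7dyodUMjNGeavMy6l2Vbu6mGVURWeKvN3duoZTMjNWibzMy6l2VLuqmGZUVWeKvN3cuoZTMjNWirzdy6l2VLqpmHZVVWeavN3cuYZDIjRWirzdy6h1Q6qpiHZVVmiavN3cuXZDIjRXirzdy6h1Q6qZiHZmZniavN3LqXZDMjRXms3dy6hlQ5mZiHdmZniavMzLqXVDMzRnms3dy6hlM5mZiHd2Z3iavMzLqHVDMzRnm83dy5hkMg=="/>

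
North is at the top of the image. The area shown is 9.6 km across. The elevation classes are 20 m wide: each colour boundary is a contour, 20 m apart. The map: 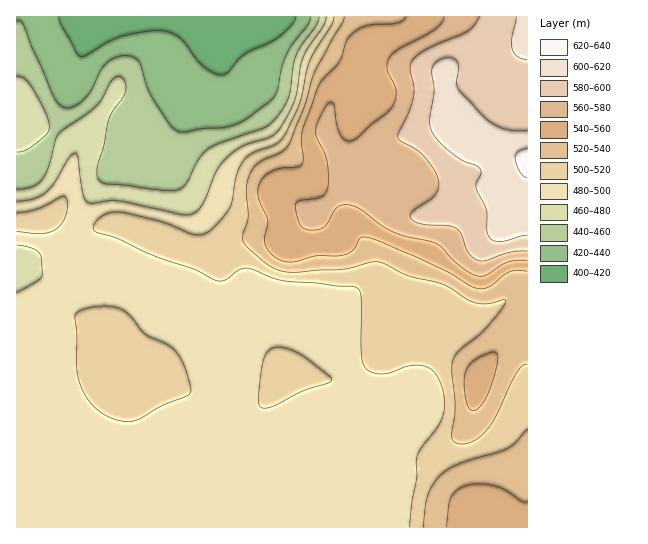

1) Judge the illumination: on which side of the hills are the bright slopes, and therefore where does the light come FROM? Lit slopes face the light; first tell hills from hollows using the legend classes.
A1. S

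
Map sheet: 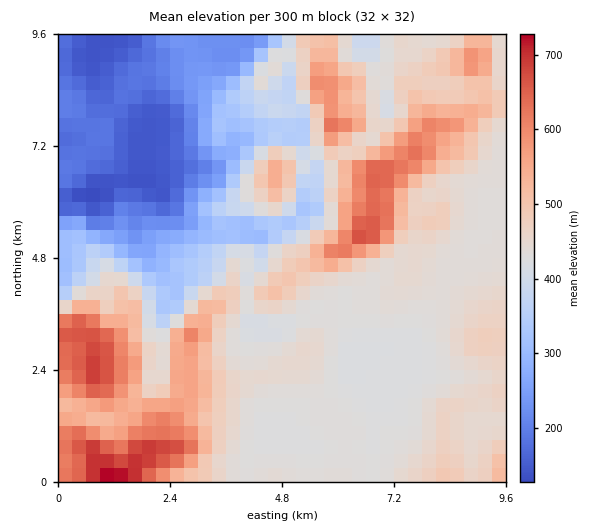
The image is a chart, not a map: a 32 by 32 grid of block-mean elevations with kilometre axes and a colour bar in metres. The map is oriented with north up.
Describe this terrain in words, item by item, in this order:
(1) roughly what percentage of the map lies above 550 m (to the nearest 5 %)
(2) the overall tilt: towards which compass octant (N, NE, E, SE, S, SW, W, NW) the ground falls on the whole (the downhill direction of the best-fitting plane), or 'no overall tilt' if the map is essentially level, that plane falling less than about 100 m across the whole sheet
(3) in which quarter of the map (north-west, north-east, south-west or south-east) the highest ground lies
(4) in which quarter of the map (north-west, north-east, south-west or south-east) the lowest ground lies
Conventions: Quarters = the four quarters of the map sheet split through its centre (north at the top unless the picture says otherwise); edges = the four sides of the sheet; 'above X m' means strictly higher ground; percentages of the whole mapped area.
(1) Ground above 550 m makes up about 15 % of the sheet.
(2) The general tilt is down to the north-west (the land rises towards the south-east).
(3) Look to the south-west quarter for the highest ground.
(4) The lowest point lies in the north-west quarter of the map.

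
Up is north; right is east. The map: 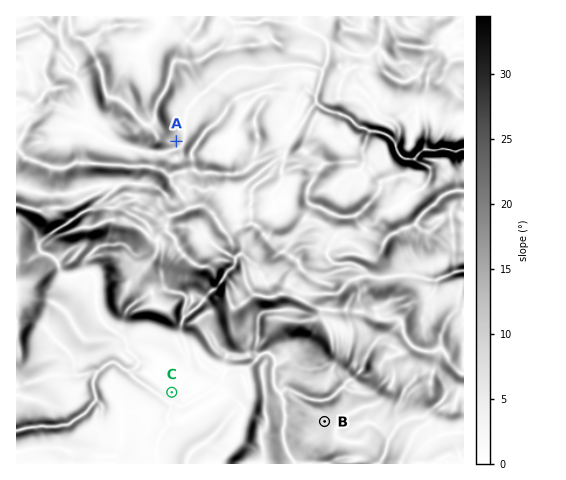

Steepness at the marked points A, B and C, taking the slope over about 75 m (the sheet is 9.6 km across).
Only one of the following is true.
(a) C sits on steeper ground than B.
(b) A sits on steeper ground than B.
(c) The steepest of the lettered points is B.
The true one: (b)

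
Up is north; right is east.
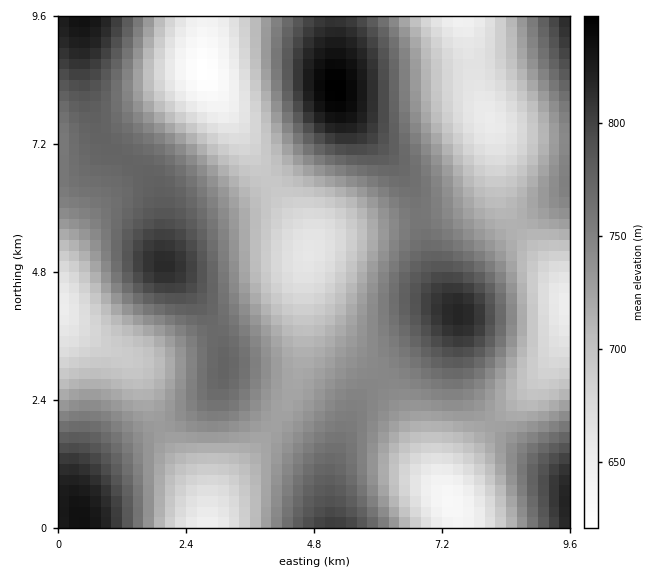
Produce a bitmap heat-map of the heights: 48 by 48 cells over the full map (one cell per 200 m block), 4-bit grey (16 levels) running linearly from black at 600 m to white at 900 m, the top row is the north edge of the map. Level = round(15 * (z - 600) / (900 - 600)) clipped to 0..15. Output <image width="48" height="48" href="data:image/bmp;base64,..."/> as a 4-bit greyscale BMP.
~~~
<image width="48" height="48" href="data:image/bmp;base64,Qk32BAAAAAAAAHYAAAAoAAAAMAAAADAAAAABAAQAAAAAAIAEAAATCwAAEwsAABAAAAAAAAAAAAAAABEREQAiIiIAMzMzAERERABVVVUAZmZmAHd3dwCIiIgAmZmZAKqqqgC7u7sAzMzMAN3d3QDu7u4A////ALzMuph2QzIjRFZ4mqqqmYdkMyIjNGeJq7zLuph2VDMzRFZ4maqpmHZUMiIjRWeJq7zLuph2VDMzRVZ4mZqZiHZDMiIjRWeaq7u7qph2VEM0RVZ4iZmZh2VDIiIjRWiaq7u7qZh2VURERVZ3iZmYh2VDMiI0Vniaq7u6qYh2VVRFVWZ3iJmYh2VDMzNEVniZqqqqmYd2ZVVVVWZ3iIiIh2VEMzRFZniZqqqpmId2ZmZmZmZneIiIh2VUREVVZniJmZmZiId2Zmd2ZmZnd4iIh2ZVVVVmZnd4iYiIiHd3d3d3d2Zmd3iIh3ZmZmZmZmd3eHiId3Zmd3iId3ZmZ3eIh3dmZmd2ZmZmd3d3d2Zmd4iIh3dmZ3d4h3d3d3d3ZmVWZmZmZmZmZ4iIiHdmZnd3d3d3d4d3dmVVVlZmZVVWZ4iZiHdmZnd3d3d3iIiHdmVVVVVVVVVVZ3iZmIdmZmd3d3eIiImId2VERERVVVVVZ3iZmIdmZmZ3d3eIiZmZh2VURERERFVVZ3iZmIdmZmZnd3iImaqph2VURDNERVVWZ4iZiHdmVWZnd3iJmqqqmHZUMzNERVZneIiYiHZlVVZmd4iJqqu6mHZUMzNEVWZ3iImYh3ZVVVVmd4iZqru6qHZUMzNEVneImZmYh2ZVRFVWd4iZqru6qHZUMzNFZ4iZmZmYd2VUREVWZ4iZqru6mHZUMzNFZ4mqqqmYdmVERERVZ4iZqqqqmHZUMzRWeJqruqmYdlVEM0RFZ3iZqqqZh2VUM0RWeJq7uqmYdlVDMzRFZniJmZmYh2VUREVniJq7uqmYdlRDMzNFVniJmZiId2VURFZniZqqqqmIdlVDMzNEVneIiIiHdmVVVWZ3iJqqqpmHdlVEMzNEVneIiId3ZmZmZnd4iJmqqZmHdlVEQzRFVneIiHd2ZmZmZneIiJmZmZiHZlVERERFVneIiHdmZmZmd4iIiJmZmZiHZlVUREVVZ3iIiHdmVVZnd4iIiJmZmYh3ZlVVVVVmd4iIiHZlVVZneIiIiJmZmIh2ZVVVVmZ3eIiIh3ZVVVVmeIiJmZmZmIdmVVVVZneIiJmYh2ZUREVWd4iZmZmYiHdlVEVWZ4iZmZmYh2VURERWd4iZmZmIh3ZVREVWeJmqqpmIdmVEM0RWd4iZmYiIdmVEREVniaqrqqmIdlRDMzRWZ4iZmYh3ZVQzM0Vnmqu7uqmHZlQzMzRWZ4mZmId2VEMzM0VomrzMuqmHZUQzMzRWeImZmIdlRDIiI0V4q8zMu6mHZUQzM0RWeJmZmHZlQyIiI0Z5q8zMu6mHZUMzM0VneJqpmHZUMiESI1aJq8zMu6mHZUQzNEVniaqqmHZUMhESJFaJq8zMu6mHZUQzNFZniaqqqYZUMhESNFaJq8zMuqmGZUMzRFZ4mru7qYdUMhESNFeJq7zLuph2VEMzRFZ4mru7qodlMiIiNFeJq7u7uph2VDMzRFZ4mru7uphlQyIiNFeJqru7qph2VDMzRFaJqrzLuph1QyIjNFaImqu6qYdlQzIjNFeJqw=="/>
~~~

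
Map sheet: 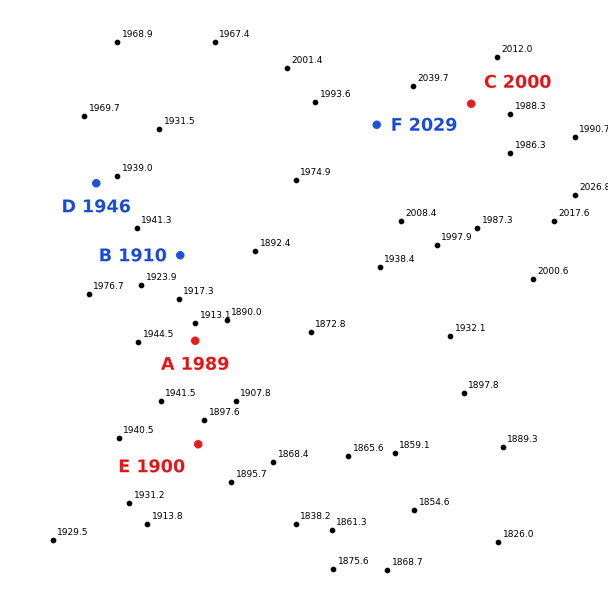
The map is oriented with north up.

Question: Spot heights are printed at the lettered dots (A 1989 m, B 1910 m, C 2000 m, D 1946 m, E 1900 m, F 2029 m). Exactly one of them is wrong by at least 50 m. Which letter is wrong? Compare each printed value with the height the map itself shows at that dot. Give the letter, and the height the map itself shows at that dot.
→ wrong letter A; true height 1914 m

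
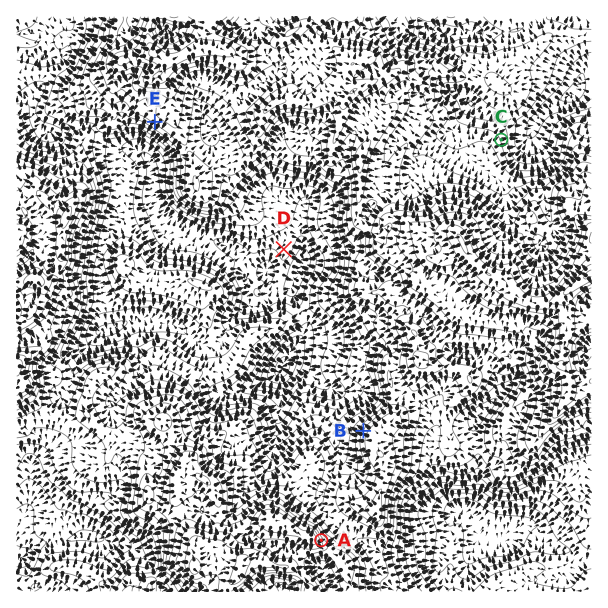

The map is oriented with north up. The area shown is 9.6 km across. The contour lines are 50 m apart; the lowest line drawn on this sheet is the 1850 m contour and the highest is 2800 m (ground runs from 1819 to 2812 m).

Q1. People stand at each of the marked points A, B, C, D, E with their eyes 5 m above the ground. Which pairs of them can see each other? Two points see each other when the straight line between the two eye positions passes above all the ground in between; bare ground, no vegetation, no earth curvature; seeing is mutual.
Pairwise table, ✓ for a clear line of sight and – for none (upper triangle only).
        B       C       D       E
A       ✓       –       ✓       ✓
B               –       ✓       –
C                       –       –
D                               –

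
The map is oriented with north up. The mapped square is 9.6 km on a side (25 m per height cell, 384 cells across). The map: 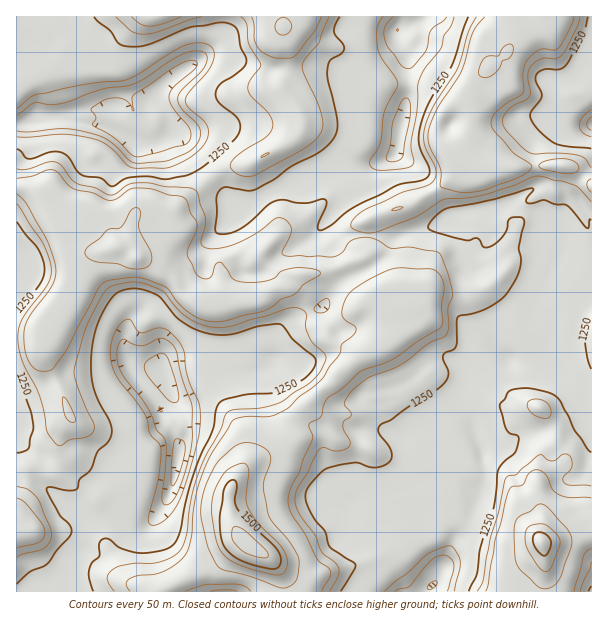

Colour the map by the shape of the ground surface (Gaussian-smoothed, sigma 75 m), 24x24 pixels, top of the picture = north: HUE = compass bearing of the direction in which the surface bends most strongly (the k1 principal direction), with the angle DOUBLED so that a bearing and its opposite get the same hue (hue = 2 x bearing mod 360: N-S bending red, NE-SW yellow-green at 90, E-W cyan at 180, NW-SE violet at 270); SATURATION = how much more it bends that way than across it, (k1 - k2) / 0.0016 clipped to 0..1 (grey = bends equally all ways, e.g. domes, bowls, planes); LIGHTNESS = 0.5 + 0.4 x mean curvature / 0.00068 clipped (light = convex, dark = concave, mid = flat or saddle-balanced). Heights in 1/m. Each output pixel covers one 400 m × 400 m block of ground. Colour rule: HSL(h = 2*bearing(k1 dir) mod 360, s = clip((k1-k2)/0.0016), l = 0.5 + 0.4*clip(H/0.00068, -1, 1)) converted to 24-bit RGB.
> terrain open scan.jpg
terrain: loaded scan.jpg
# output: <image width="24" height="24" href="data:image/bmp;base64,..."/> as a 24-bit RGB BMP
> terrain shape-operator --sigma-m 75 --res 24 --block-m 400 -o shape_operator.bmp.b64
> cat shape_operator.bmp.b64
<image width="24" height="24" href="data:image/bmp;base64,Qk32BgAAAAAAADYAAAAoAAAAGAAAABgAAAABABgAAAAAAMAGAAATCwAAEwsAAAAAAAAAAAAANWttbIVtZV6CXmPJt9booazi7sD71J/0mGfjEJoPmLsDGsZc6brFHkvVfGGY3njKOLo8Byws1NQ+vj8Zv6R/lzQ8httK0zhsaVcnI5hLX4F/TZZbVKQ8WWw1WCZ25Wp9ugaH0PD4zv36JxDrTs53lCCBkWiYm3+c3ZW9FxRxD9NMG02h3WRd53KCcuiV0jJh2d7yNkjvYWqUc5ZmjodkOJeIIxln5ko9f+m10vndnxNDgtxalimXblJ2gIB7goB8iXuIr4W+SqGsEkBs64Ft0Pvf6E7Kl1K/w9OhZyBpfV5og5F7j4d6SNApAAs923ud0vKgssAihzRNebwnWClYfnd6f4B7gYB+gH5+gIV/eZB+DyI+8N+ghrM8To7MjorGrU4sjzpzXpVfbId2iH2E5tSlABsz1KmQ6N6y33+OTUqM3nVWH1VWdn1ugHxud4JxfYJ+foN9jnJ0KURxVOt87ryzfC8qXnUxoFeNqEZVla95V3p1eIJ+5uC4AA4zL6h07NSO4oh8eU+m16GWOypyepVGUrieWMG+eHyGfnyBhJOBRFCEOYc61dEvskNrXaCtXkB0zIJ4yb1jTsPIY3+RfuV6TQBnDZVi5tQ1zKCJiXOtuZOTjCzJg9nDPLR3fEVZdn90gHt/kYtyZlmLiYJlU3Yyqc9iekdzTjZrrMKNr96tbUeJf8WYohnnPyWFrEciI+ZpkshljkS87XHIx7N3SpFAhlmikHSYYIFibIBtiHOHbniMf2Cnu8TvV8Tid1d/kCtbdN5dsqNnRk6MXux+dB9dMQtBuO2ZXpVYbH5HS2g7GX4//5nU5nN4JFgtY3tMnW+Ubp+FZoGGd4eEVaOGj7AxjjdIfWKA5nptq9N5UJpEddJMLgkld3U4GhNMz+algX56hYZ0bXRfdndNDyoJ+Z+L5n3cZ8lMJ3s4cJtTWWR/eJJ5elJWjYduf3t6XzV67u69yZyZkrldvY43Og9fvmlbHIqIvK4XbW4UTHIpcn1UdkKGjtjaO65/tW1pxo233oPKMMBDLI6cg21xdH6SfYqFenmBHxxyVHb1z5Of6KieI2VsNTKsoG3BmwqFnPThxcTvrWfpGsVGH25GMrhCyj2oYrNhh5F6mH+P6e3AKRZNYoZTa4pzenmBfXqCMm9/C0M0/W5vz5qQyCBoKiwONBsMav+9hdDWg4PBeoHS4qXvmXPZVIt9HpBrzpjVqYu5hoWn5tq7FhqwxpfNU5qEb31/fHyDeIN9TkxysK4Atqt90GbJtZbtpt/3c8OUO2190JVoiCszJ6Epa3/QrYbfpFrYHZMkVrc4VbZq25N2Sy9oYYdnxIaXXmeEd3+AhX59ThRNhPd0eJJ8aHarhbvBl2GFtYR3Fq84JHhvtmjG24mhM4Q2Q3E9hVZLwJtAPogqbZNIrGlcjVOVb396oYhwaWmBeHmAh29wgiStltuXgH6Gc5ymo2mGhnmKkbOR05e4IjFiM2c7u6Bwwo7CTUifJnmY9Mn87n70j7onJVQbY3I9doRflY51jGRudmNdgUhttfPikMinetfwJn/wxGvz0NbxqIvg2E+ZYjtegYE9NIEmgHJImmZiWouBHm8cItM46b/7/3v45ylSessFH00KSm8hrHZFVh2GJobB9OTUNxEfgl0oAOxrrjs+rTKXyFacz17g663lgLhBKWImXn1XfodzNck/IaujYA8XqDIAnMm0s5jU3tL5U1j/ytP/j//9RjXi6k5whH3r0/b4WQMoOT4QJUkYmB0porNHjLFh8Zzq6ZvlOKt4U4l/yZqEDElOXQSG0/rRpH2qd66HZ8iJKmFSbpwa4FgWFTADTFQCbWIIWikKk0htiKWnZB1XT30WksJGaoVEZGM8xr59vKjEP0eRs6uFMSqUAhs4/+jMmY83zNlJNDkVcW5PinFhnrgApibiYLZJdYs4R1UdUXQYOWkvDwDj29nyiXi3j1yyhbmofrmAp5t4ZUl8mYZ8wmR4ATZMJvZx56a5vHOO5m+xAO7aY2CO15bConupn4S+p4rNrpDiyK3pN8ktADMRIowI1YdvTkihvYU0t8M3fmdRZV91fZV+ksrLERqxKqyY+Fxdq4iE29ebOg4xVHYtZIVweH14hH58hH+Eg3KDoFZPz1tLzFHNAzAnfuwobxht4tWaztqNOH9qT4qum8N7M3uRIiRUn29LFSms28CbtYB+6yfjmuWKG2NjZ3SAfoOCgXSCfkNnsUtt6JmzoMQsJYM6NFYcF088xteZvI2V2NFtIUdKz7B4Kx0MIpRBMmyzG2Oh9bu1mIN6mHWi5L60F2+Y"/>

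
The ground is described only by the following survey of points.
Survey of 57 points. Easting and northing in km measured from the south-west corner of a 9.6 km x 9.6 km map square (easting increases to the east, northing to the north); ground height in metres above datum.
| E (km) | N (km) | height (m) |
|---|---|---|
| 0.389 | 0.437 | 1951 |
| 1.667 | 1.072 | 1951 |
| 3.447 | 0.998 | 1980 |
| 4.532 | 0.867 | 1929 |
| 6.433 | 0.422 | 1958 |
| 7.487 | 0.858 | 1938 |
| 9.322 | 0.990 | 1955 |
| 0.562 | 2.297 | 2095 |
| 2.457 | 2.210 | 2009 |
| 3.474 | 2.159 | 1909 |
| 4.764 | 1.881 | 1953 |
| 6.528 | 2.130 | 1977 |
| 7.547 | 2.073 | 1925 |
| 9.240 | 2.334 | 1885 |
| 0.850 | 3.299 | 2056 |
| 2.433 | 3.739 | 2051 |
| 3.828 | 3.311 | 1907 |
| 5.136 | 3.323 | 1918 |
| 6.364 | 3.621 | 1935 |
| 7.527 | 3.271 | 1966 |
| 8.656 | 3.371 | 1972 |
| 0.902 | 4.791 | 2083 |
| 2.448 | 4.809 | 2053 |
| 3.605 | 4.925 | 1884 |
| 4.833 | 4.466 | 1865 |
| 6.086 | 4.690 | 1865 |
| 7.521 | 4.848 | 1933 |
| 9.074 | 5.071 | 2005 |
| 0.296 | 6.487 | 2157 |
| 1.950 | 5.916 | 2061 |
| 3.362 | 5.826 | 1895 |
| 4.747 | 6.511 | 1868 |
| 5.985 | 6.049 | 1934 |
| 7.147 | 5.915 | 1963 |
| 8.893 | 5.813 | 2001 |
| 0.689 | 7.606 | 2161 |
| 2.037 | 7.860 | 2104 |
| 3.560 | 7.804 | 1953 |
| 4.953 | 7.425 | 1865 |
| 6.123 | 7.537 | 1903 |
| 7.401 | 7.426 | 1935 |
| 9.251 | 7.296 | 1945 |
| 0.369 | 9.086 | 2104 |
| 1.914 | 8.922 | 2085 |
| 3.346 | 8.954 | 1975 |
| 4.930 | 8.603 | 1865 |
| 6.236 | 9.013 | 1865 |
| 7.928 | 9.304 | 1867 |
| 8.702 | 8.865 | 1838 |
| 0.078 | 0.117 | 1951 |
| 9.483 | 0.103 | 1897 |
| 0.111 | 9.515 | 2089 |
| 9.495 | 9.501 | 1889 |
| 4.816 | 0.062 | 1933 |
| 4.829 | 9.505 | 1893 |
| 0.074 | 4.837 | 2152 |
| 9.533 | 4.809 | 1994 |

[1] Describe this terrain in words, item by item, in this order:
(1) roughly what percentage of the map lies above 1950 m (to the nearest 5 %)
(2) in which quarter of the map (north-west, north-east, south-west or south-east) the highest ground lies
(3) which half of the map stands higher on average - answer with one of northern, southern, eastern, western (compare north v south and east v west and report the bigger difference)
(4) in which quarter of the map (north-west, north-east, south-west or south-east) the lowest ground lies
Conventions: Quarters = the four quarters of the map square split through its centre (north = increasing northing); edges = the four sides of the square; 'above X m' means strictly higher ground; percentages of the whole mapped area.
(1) About 55 % of the map lies above 1950 m.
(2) The highest ground is in the north-west quarter.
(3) On average the western half of the map is the higher ground.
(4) Look to the north-east quarter for the lowest ground.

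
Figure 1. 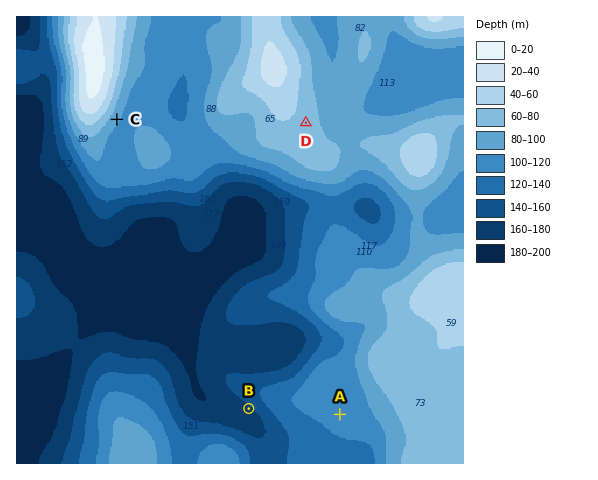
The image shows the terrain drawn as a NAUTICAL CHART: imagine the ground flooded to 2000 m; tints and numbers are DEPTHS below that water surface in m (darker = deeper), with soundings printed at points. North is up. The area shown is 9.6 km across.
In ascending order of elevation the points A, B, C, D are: B A C D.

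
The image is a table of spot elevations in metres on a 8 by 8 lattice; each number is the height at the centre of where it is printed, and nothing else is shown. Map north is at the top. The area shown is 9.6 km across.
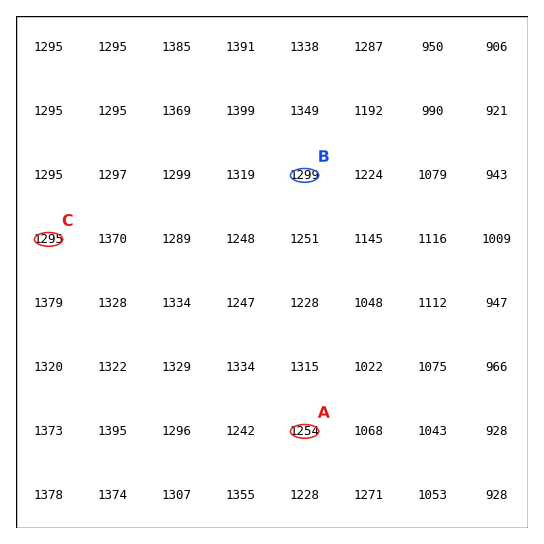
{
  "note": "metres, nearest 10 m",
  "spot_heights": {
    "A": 1250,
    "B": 1300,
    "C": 1290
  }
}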